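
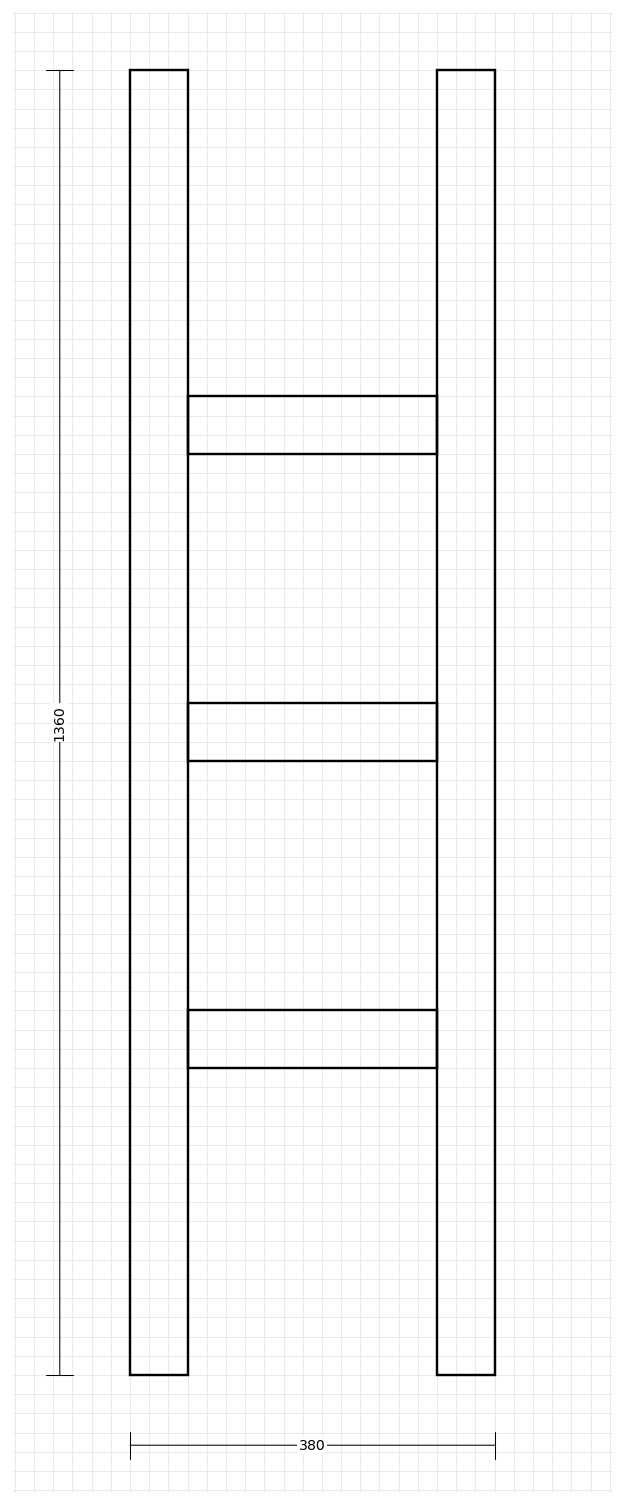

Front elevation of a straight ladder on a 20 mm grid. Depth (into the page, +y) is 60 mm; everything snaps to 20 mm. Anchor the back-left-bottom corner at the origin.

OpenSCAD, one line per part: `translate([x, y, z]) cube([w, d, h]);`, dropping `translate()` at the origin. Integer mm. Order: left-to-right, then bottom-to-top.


cube([60, 60, 1360]);
translate([60, 0, 320]) cube([260, 60, 60]);
translate([60, 0, 640]) cube([260, 60, 60]);
translate([60, 0, 960]) cube([260, 60, 60]);
translate([320, 0, 0]) cube([60, 60, 1360]);


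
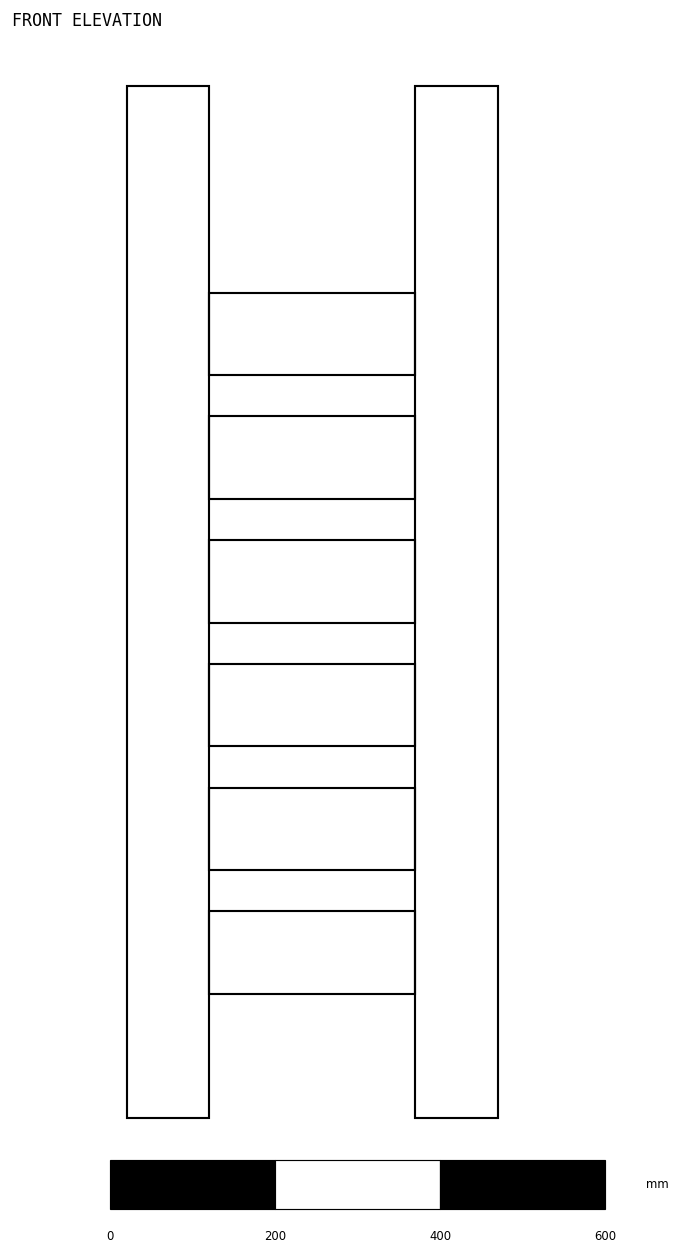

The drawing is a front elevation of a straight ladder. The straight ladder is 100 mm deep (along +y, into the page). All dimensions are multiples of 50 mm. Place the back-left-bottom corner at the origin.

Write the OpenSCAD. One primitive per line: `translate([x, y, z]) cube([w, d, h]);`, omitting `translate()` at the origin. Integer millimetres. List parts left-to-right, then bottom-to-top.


cube([100, 100, 1250]);
translate([100, 0, 150]) cube([250, 100, 100]);
translate([100, 0, 300]) cube([250, 100, 100]);
translate([100, 0, 450]) cube([250, 100, 100]);
translate([100, 0, 600]) cube([250, 100, 100]);
translate([100, 0, 750]) cube([250, 100, 100]);
translate([100, 0, 900]) cube([250, 100, 100]);
translate([350, 0, 0]) cube([100, 100, 1250]);


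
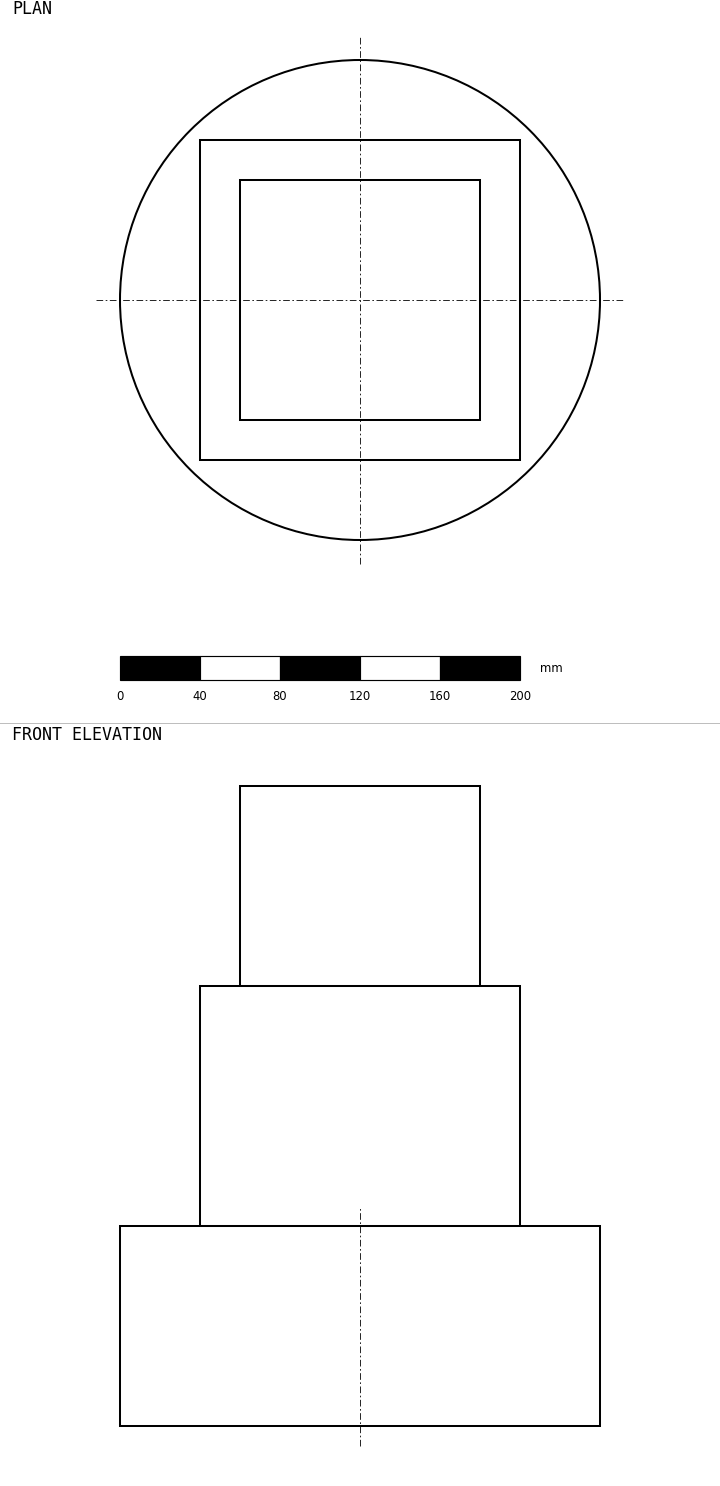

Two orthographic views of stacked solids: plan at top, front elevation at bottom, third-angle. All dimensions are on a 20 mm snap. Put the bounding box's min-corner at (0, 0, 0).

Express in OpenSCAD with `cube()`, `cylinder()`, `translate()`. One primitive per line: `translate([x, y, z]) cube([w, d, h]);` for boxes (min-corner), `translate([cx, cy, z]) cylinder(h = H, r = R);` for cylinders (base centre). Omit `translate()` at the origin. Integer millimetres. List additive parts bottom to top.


translate([120, 120, 0]) cylinder(h = 100, r = 120);
translate([40, 40, 100]) cube([160, 160, 120]);
translate([60, 60, 220]) cube([120, 120, 100]);


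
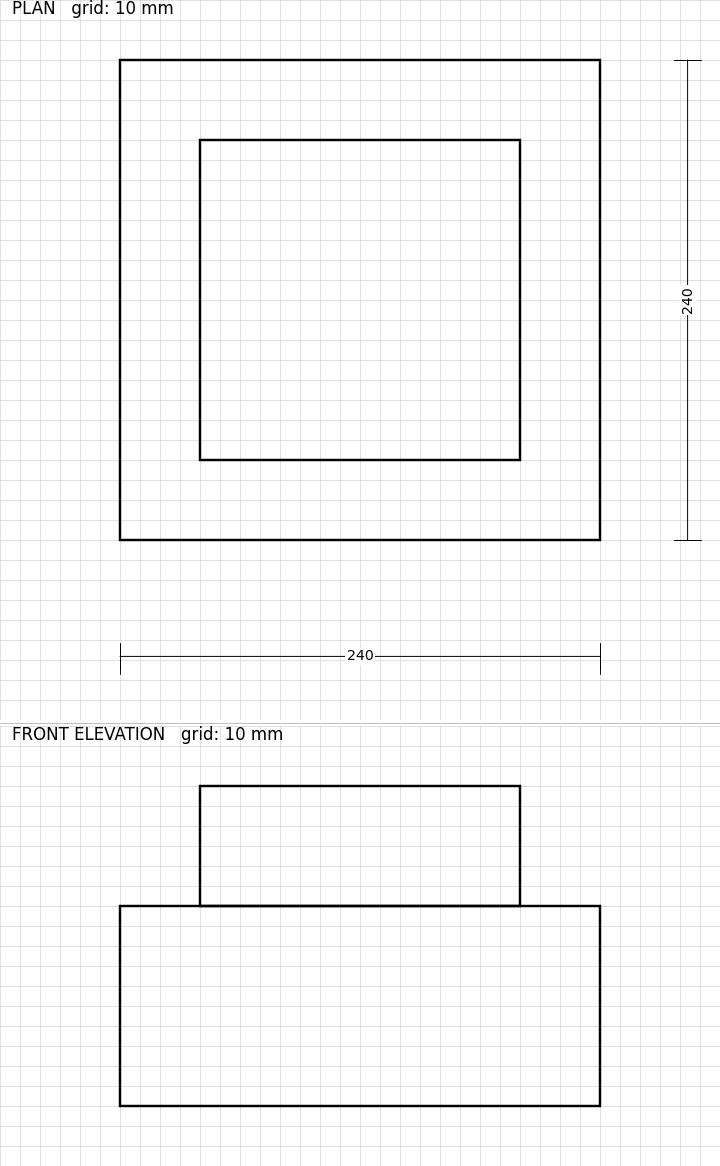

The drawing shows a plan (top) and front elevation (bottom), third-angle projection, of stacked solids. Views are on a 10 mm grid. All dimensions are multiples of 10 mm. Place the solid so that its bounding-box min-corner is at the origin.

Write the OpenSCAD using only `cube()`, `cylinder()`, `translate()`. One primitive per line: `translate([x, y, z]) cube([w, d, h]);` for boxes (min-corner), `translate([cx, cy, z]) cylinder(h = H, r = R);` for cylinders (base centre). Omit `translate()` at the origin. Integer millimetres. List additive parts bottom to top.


cube([240, 240, 100]);
translate([40, 40, 100]) cube([160, 160, 60]);


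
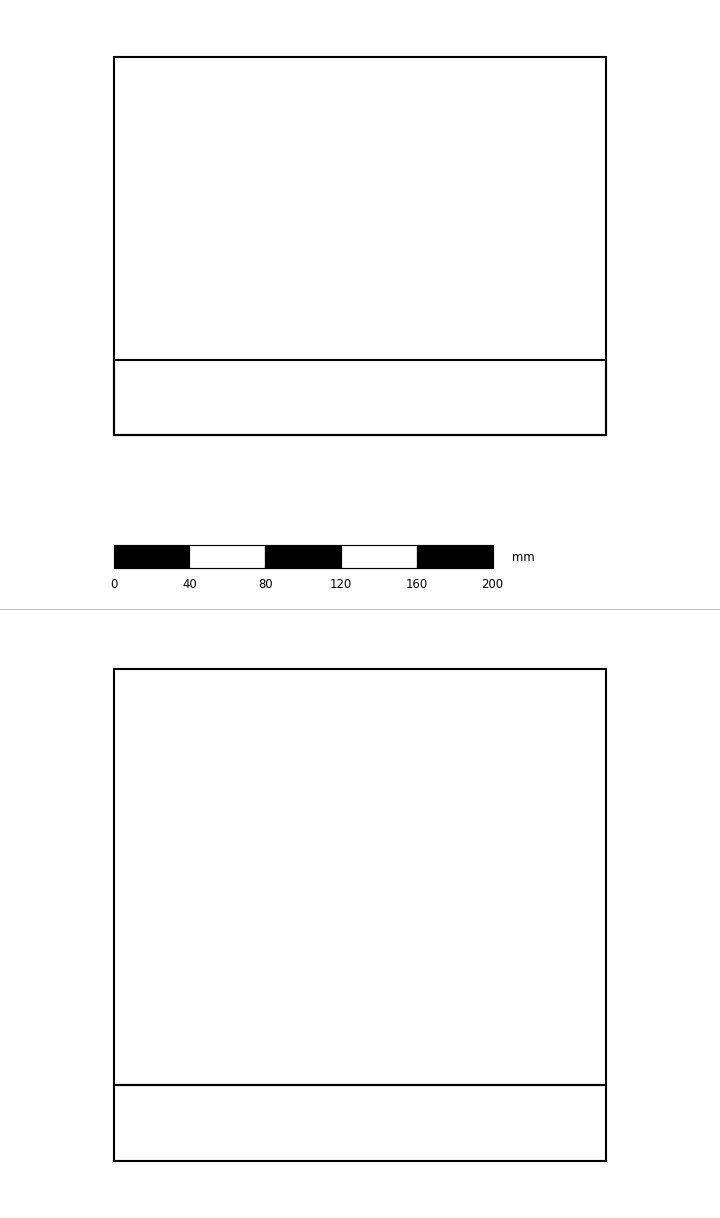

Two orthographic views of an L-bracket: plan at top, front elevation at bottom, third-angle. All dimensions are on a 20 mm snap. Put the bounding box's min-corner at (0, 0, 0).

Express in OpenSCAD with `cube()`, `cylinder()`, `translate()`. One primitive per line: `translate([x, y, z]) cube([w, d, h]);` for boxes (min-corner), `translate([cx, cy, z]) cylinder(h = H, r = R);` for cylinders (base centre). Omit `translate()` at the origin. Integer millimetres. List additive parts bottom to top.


cube([260, 200, 40]);
translate([0, 0, 40]) cube([260, 40, 220]);


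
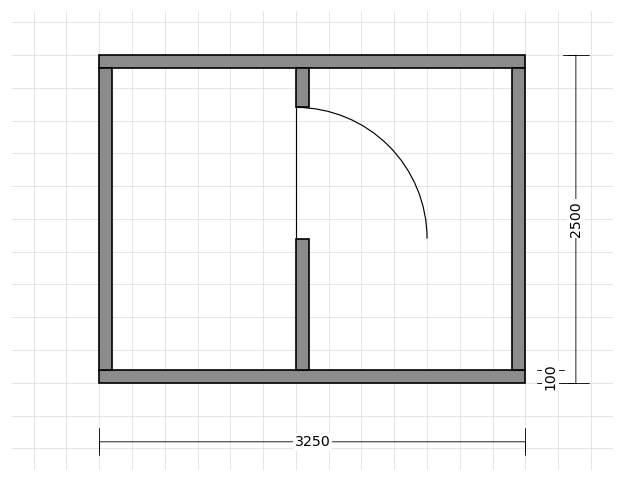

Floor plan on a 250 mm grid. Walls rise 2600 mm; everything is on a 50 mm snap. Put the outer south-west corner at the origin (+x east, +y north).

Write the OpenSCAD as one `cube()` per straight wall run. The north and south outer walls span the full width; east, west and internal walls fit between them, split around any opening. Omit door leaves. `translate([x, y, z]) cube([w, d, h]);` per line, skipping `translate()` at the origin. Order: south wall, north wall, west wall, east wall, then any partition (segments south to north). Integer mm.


cube([3250, 100, 2600]);
translate([0, 2400, 0]) cube([3250, 100, 2600]);
translate([0, 100, 0]) cube([100, 2300, 2600]);
translate([3150, 100, 0]) cube([100, 2300, 2600]);
translate([1500, 100, 0]) cube([100, 1000, 2600]);
translate([1500, 2100, 0]) cube([100, 300, 2600]);


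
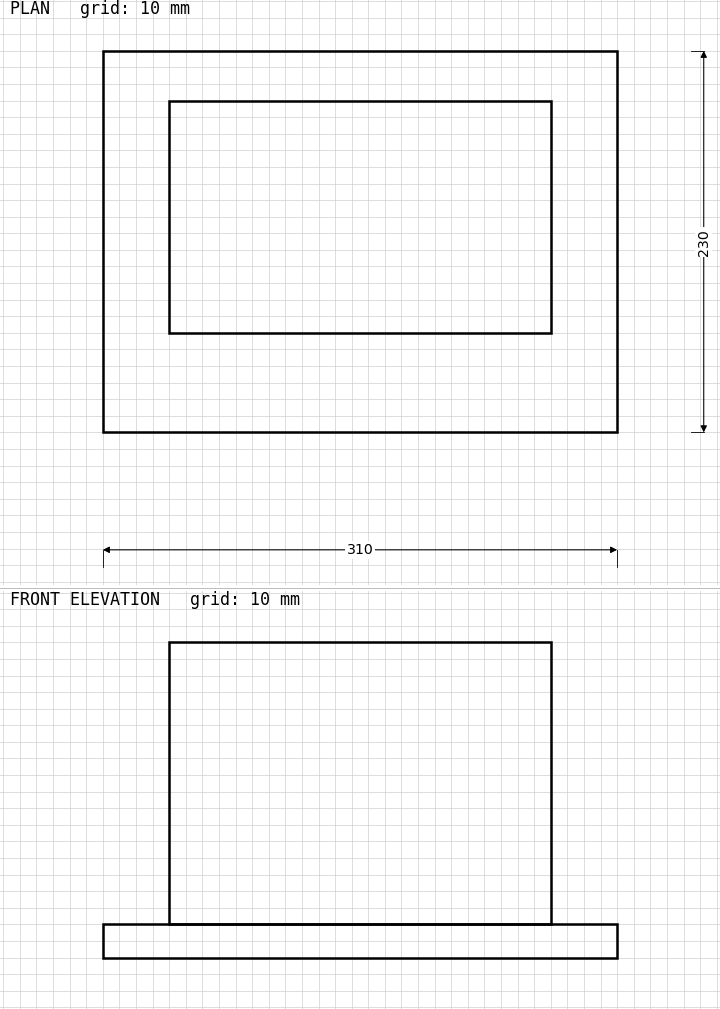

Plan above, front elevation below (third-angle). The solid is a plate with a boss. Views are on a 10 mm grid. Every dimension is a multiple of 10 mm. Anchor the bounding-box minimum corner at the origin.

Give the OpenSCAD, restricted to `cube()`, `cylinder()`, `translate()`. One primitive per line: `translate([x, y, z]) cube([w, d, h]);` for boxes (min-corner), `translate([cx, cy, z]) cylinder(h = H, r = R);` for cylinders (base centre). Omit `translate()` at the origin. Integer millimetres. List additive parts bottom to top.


cube([310, 230, 20]);
translate([40, 60, 20]) cube([230, 140, 170]);


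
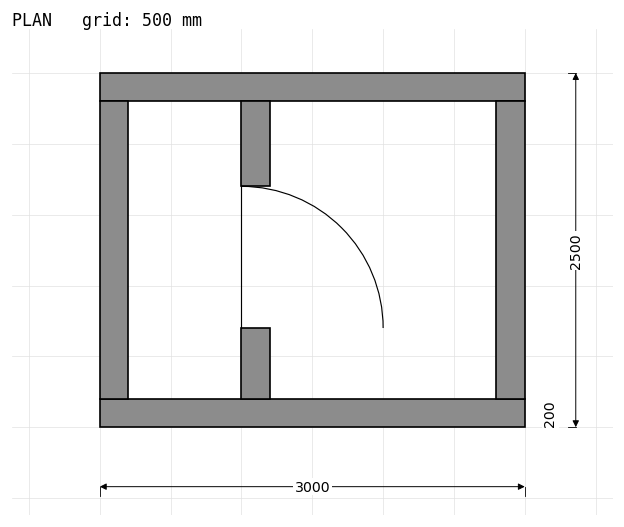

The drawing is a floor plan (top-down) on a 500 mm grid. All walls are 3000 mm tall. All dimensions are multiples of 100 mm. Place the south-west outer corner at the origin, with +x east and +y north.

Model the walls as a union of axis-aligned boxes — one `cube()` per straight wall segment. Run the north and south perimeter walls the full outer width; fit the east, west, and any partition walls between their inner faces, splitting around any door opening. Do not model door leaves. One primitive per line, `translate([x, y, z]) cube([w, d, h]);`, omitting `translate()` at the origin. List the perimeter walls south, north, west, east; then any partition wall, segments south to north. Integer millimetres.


cube([3000, 200, 3000]);
translate([0, 2300, 0]) cube([3000, 200, 3000]);
translate([0, 200, 0]) cube([200, 2100, 3000]);
translate([2800, 200, 0]) cube([200, 2100, 3000]);
translate([1000, 200, 0]) cube([200, 500, 3000]);
translate([1000, 1700, 0]) cube([200, 600, 3000]);


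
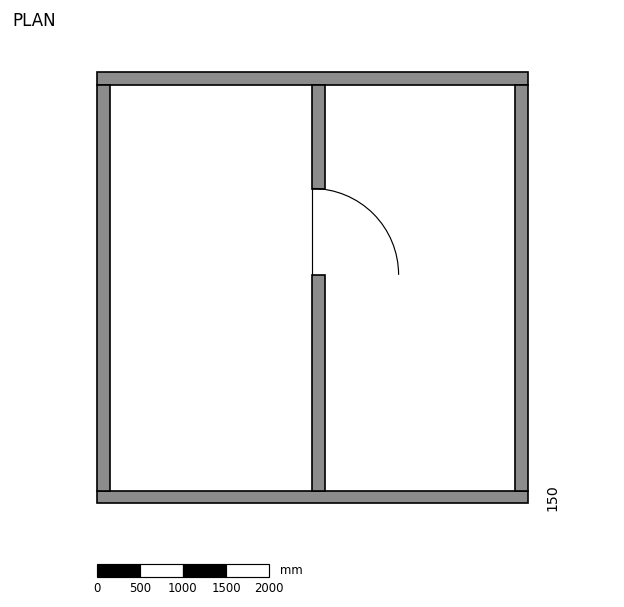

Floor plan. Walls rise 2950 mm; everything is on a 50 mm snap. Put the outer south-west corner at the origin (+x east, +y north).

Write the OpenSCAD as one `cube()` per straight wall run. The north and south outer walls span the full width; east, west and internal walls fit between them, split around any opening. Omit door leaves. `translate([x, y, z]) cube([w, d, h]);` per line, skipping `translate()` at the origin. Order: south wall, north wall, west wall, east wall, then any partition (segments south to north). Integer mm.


cube([5000, 150, 2950]);
translate([0, 4850, 0]) cube([5000, 150, 2950]);
translate([0, 150, 0]) cube([150, 4700, 2950]);
translate([4850, 150, 0]) cube([150, 4700, 2950]);
translate([2500, 150, 0]) cube([150, 2500, 2950]);
translate([2500, 3650, 0]) cube([150, 1200, 2950]);


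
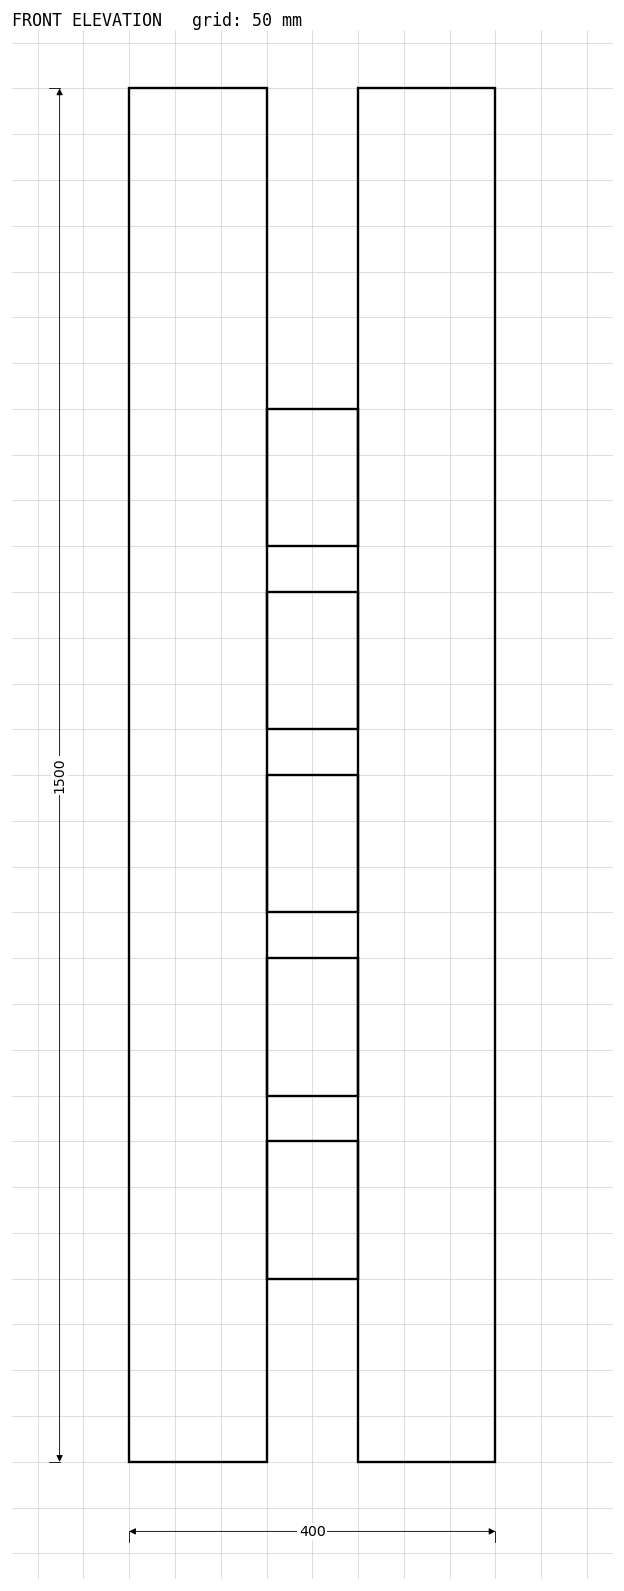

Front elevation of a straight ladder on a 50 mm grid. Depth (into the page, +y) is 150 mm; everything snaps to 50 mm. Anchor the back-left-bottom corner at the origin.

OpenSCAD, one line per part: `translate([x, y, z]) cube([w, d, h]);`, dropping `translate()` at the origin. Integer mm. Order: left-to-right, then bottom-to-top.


cube([150, 150, 1500]);
translate([150, 0, 200]) cube([100, 150, 150]);
translate([150, 0, 400]) cube([100, 150, 150]);
translate([150, 0, 600]) cube([100, 150, 150]);
translate([150, 0, 800]) cube([100, 150, 150]);
translate([150, 0, 1000]) cube([100, 150, 150]);
translate([250, 0, 0]) cube([150, 150, 1500]);


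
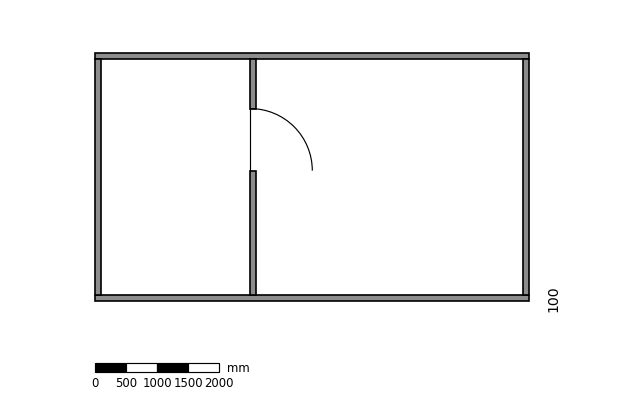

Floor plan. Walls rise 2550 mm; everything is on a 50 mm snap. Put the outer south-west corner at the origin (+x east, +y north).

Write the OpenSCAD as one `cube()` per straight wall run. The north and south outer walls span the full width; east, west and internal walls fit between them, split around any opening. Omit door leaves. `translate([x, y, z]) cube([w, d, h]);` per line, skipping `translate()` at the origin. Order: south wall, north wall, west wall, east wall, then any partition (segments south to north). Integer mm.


cube([7000, 100, 2550]);
translate([0, 3900, 0]) cube([7000, 100, 2550]);
translate([0, 100, 0]) cube([100, 3800, 2550]);
translate([6900, 100, 0]) cube([100, 3800, 2550]);
translate([2500, 100, 0]) cube([100, 2000, 2550]);
translate([2500, 3100, 0]) cube([100, 800, 2550]);


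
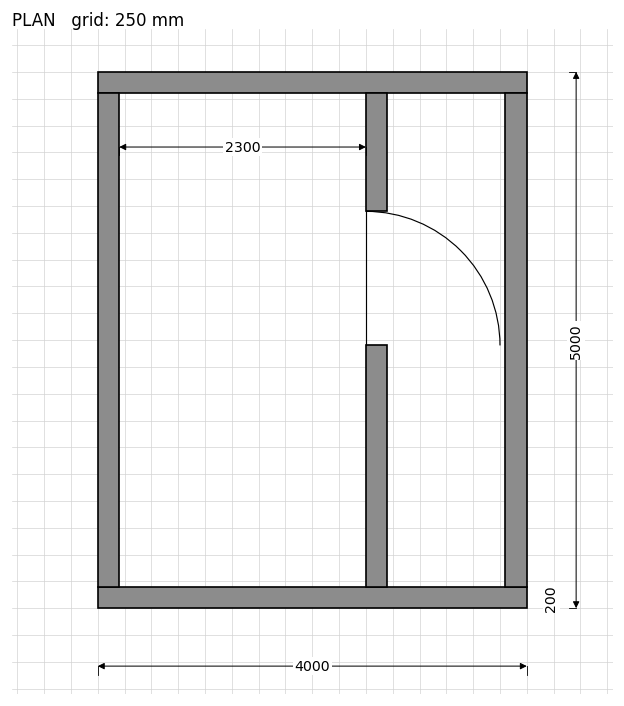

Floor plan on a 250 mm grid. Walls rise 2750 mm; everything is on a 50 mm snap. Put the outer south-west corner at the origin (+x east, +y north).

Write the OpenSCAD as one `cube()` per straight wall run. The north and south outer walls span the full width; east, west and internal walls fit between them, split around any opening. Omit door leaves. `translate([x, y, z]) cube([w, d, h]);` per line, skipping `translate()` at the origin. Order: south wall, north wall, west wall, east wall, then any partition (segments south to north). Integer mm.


cube([4000, 200, 2750]);
translate([0, 4800, 0]) cube([4000, 200, 2750]);
translate([0, 200, 0]) cube([200, 4600, 2750]);
translate([3800, 200, 0]) cube([200, 4600, 2750]);
translate([2500, 200, 0]) cube([200, 2250, 2750]);
translate([2500, 3700, 0]) cube([200, 1100, 2750]);


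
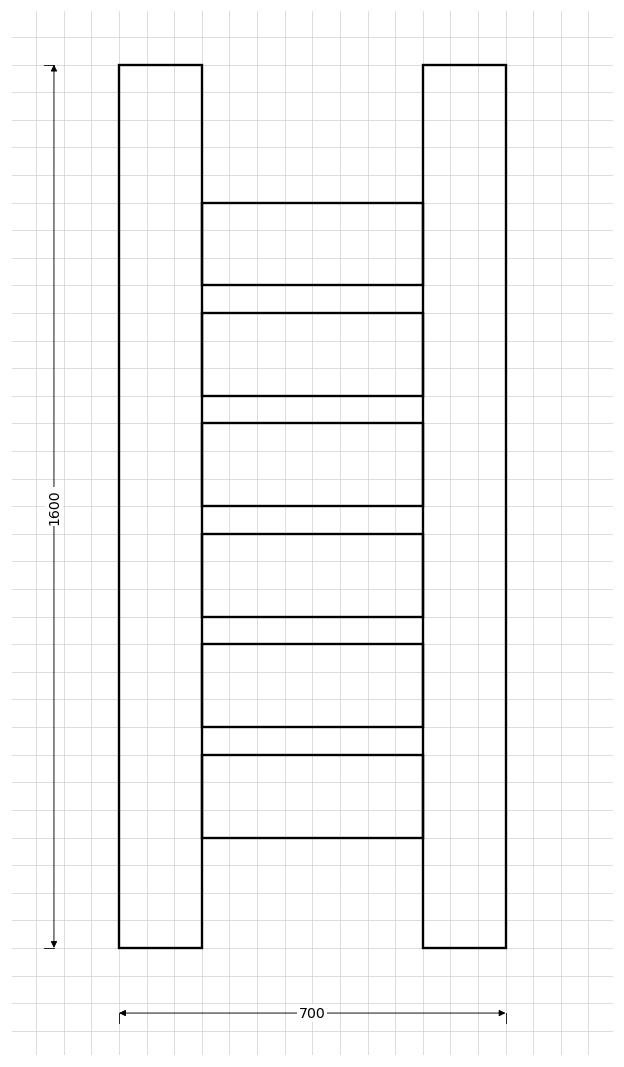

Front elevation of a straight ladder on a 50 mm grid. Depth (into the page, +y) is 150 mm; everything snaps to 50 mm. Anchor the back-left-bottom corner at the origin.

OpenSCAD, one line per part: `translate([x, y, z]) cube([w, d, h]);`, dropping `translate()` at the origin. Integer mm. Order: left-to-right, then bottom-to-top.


cube([150, 150, 1600]);
translate([150, 0, 200]) cube([400, 150, 150]);
translate([150, 0, 400]) cube([400, 150, 150]);
translate([150, 0, 600]) cube([400, 150, 150]);
translate([150, 0, 800]) cube([400, 150, 150]);
translate([150, 0, 1000]) cube([400, 150, 150]);
translate([150, 0, 1200]) cube([400, 150, 150]);
translate([550, 0, 0]) cube([150, 150, 1600]);


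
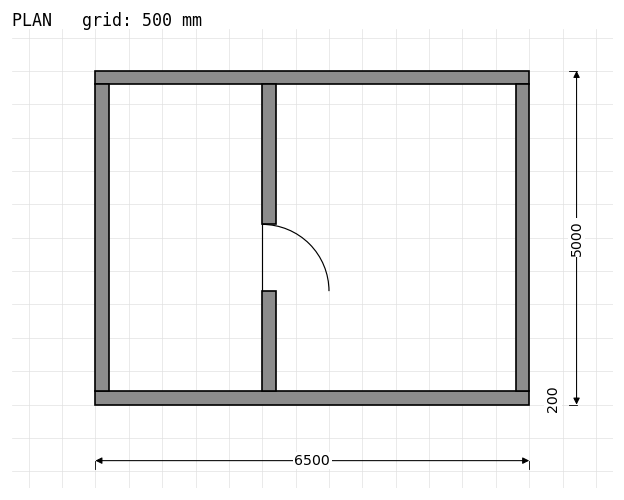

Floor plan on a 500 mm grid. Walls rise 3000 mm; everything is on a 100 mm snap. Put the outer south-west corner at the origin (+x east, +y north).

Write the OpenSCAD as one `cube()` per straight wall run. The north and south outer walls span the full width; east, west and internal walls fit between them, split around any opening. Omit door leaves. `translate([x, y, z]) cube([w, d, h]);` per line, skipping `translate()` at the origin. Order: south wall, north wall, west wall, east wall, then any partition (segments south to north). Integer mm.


cube([6500, 200, 3000]);
translate([0, 4800, 0]) cube([6500, 200, 3000]);
translate([0, 200, 0]) cube([200, 4600, 3000]);
translate([6300, 200, 0]) cube([200, 4600, 3000]);
translate([2500, 200, 0]) cube([200, 1500, 3000]);
translate([2500, 2700, 0]) cube([200, 2100, 3000]);


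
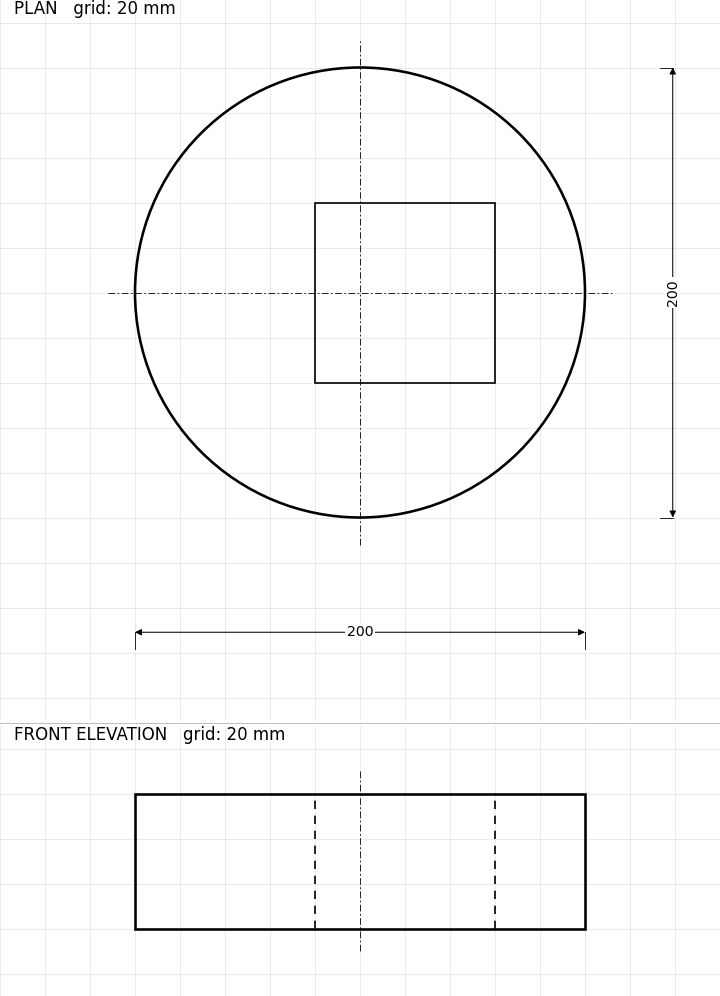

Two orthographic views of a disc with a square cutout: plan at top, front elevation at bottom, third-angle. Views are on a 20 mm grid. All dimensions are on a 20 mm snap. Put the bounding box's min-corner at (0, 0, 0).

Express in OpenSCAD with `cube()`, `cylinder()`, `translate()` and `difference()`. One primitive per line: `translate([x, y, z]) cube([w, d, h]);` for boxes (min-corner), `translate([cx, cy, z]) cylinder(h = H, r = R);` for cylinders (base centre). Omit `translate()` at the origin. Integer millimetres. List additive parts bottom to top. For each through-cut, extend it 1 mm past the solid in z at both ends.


difference() {
  translate([100, 100, 0]) cylinder(h = 60, r = 100);
  translate([80, 60, -1]) cube([80, 80, 62]);
}


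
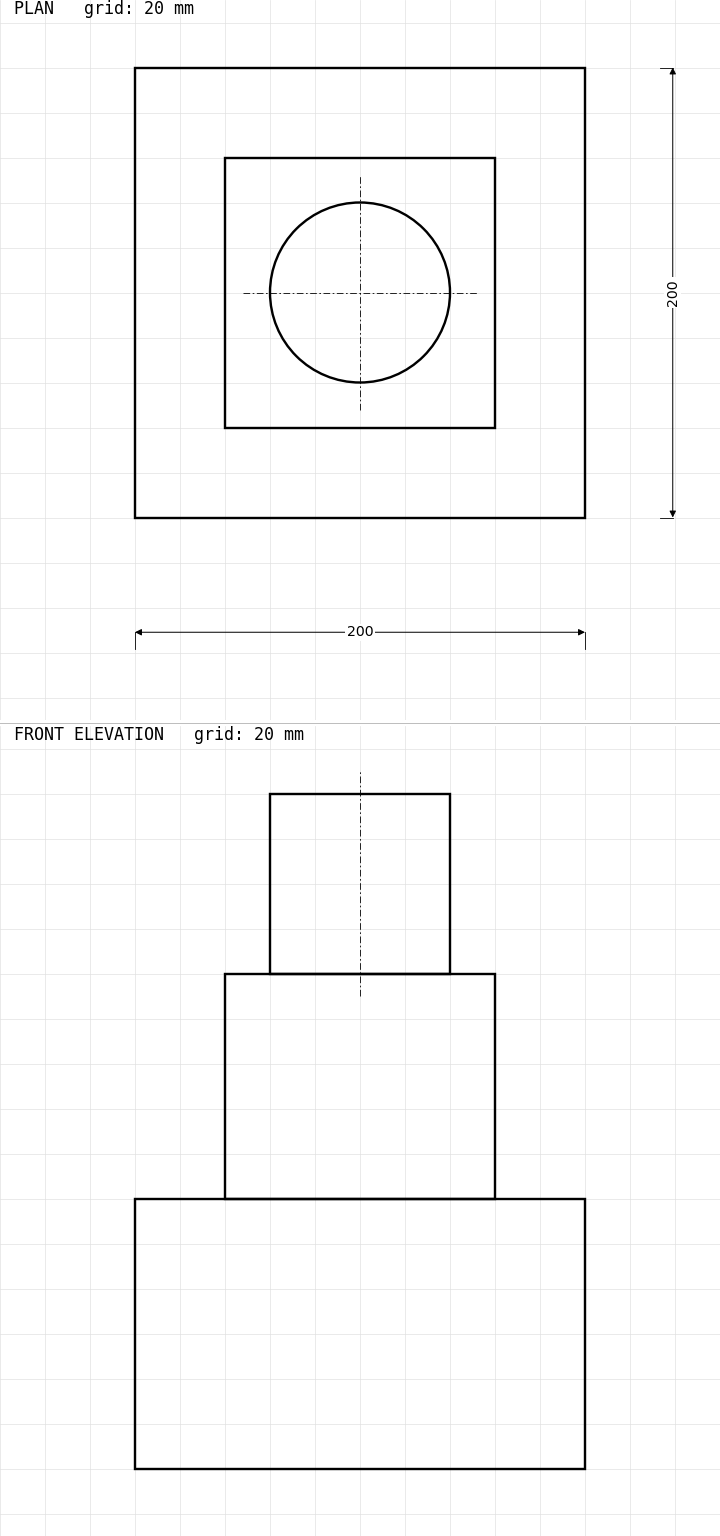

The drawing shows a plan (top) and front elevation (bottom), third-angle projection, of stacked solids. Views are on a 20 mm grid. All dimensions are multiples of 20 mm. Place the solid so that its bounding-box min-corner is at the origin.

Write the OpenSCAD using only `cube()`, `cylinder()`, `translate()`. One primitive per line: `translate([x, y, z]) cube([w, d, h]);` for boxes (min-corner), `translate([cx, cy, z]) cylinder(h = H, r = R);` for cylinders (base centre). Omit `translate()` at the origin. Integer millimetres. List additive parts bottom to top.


cube([200, 200, 120]);
translate([40, 40, 120]) cube([120, 120, 100]);
translate([100, 100, 220]) cylinder(h = 80, r = 40);


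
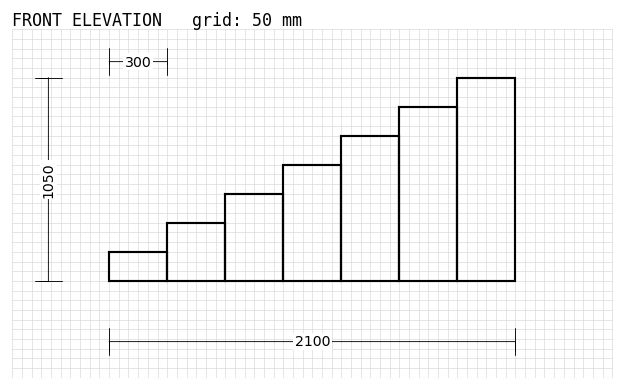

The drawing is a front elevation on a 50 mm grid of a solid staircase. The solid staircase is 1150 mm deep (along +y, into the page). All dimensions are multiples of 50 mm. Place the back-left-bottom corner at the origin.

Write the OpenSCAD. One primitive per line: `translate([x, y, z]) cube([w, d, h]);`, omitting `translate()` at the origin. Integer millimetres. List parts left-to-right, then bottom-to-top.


cube([300, 1150, 150]);
translate([300, 0, 0]) cube([300, 1150, 300]);
translate([600, 0, 0]) cube([300, 1150, 450]);
translate([900, 0, 0]) cube([300, 1150, 600]);
translate([1200, 0, 0]) cube([300, 1150, 750]);
translate([1500, 0, 0]) cube([300, 1150, 900]);
translate([1800, 0, 0]) cube([300, 1150, 1050]);


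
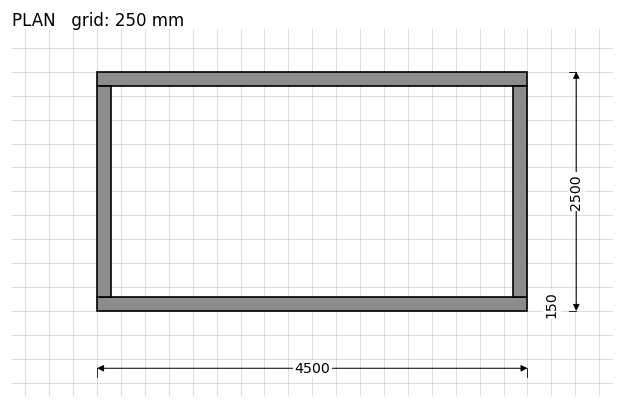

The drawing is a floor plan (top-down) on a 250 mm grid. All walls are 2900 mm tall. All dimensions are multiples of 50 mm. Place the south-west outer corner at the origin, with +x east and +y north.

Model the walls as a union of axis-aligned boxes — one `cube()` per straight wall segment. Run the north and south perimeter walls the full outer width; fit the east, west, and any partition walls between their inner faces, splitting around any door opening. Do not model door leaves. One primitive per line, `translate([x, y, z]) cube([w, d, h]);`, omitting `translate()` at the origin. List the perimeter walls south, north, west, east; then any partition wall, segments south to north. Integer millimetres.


cube([4500, 150, 2900]);
translate([0, 2350, 0]) cube([4500, 150, 2900]);
translate([0, 150, 0]) cube([150, 2200, 2900]);
translate([4350, 150, 0]) cube([150, 2200, 2900]);


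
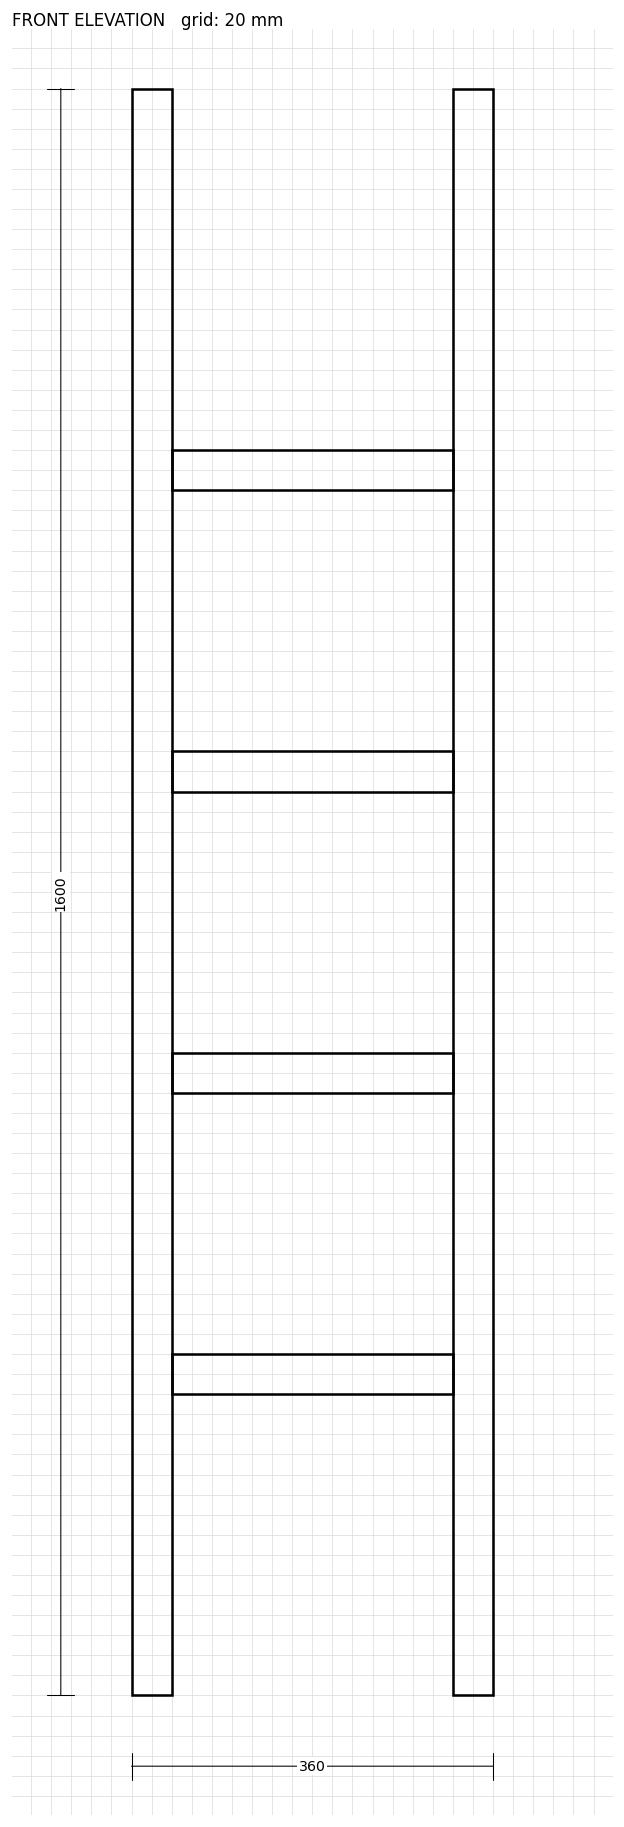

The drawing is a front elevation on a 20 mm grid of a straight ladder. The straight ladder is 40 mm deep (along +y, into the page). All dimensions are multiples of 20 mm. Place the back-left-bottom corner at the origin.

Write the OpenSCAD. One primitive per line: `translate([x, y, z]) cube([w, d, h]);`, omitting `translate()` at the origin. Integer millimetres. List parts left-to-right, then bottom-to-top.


cube([40, 40, 1600]);
translate([40, 0, 300]) cube([280, 40, 40]);
translate([40, 0, 600]) cube([280, 40, 40]);
translate([40, 0, 900]) cube([280, 40, 40]);
translate([40, 0, 1200]) cube([280, 40, 40]);
translate([320, 0, 0]) cube([40, 40, 1600]);


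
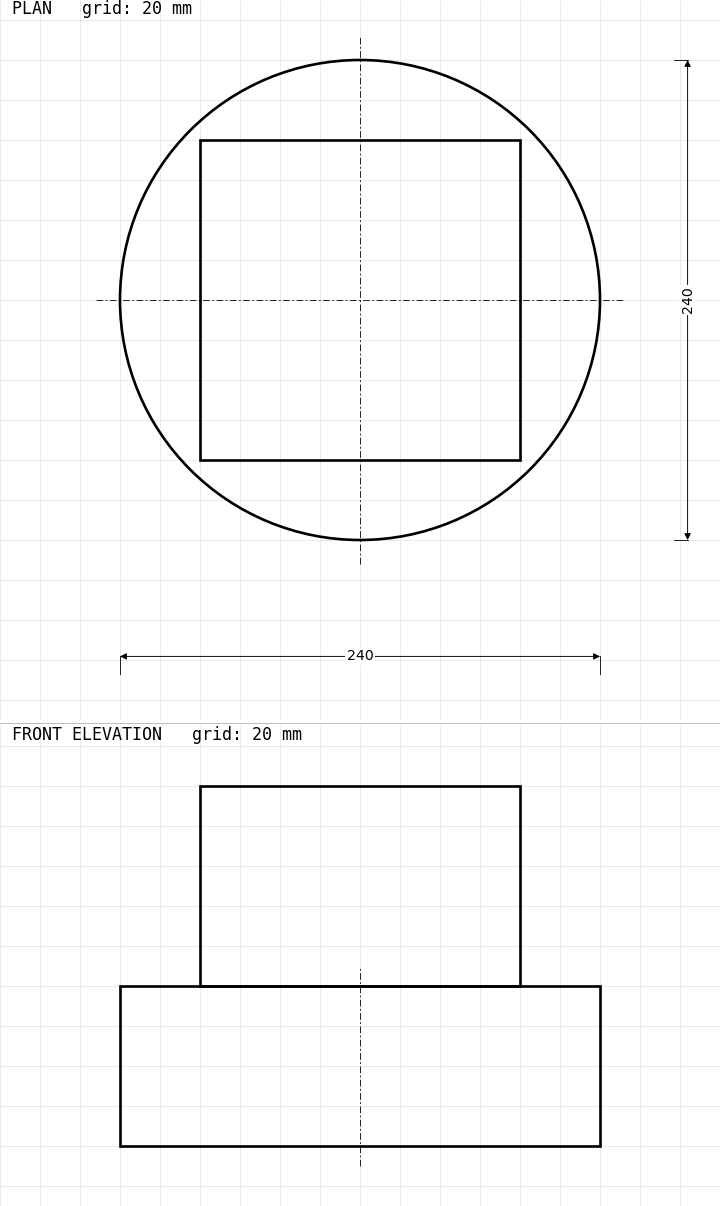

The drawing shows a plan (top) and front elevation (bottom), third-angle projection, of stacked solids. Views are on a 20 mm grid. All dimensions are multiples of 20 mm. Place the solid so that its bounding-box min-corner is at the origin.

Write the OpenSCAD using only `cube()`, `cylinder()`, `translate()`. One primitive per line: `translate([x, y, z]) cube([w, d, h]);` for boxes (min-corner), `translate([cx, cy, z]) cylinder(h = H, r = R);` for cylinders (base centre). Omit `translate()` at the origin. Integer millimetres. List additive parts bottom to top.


translate([120, 120, 0]) cylinder(h = 80, r = 120);
translate([40, 40, 80]) cube([160, 160, 100]);


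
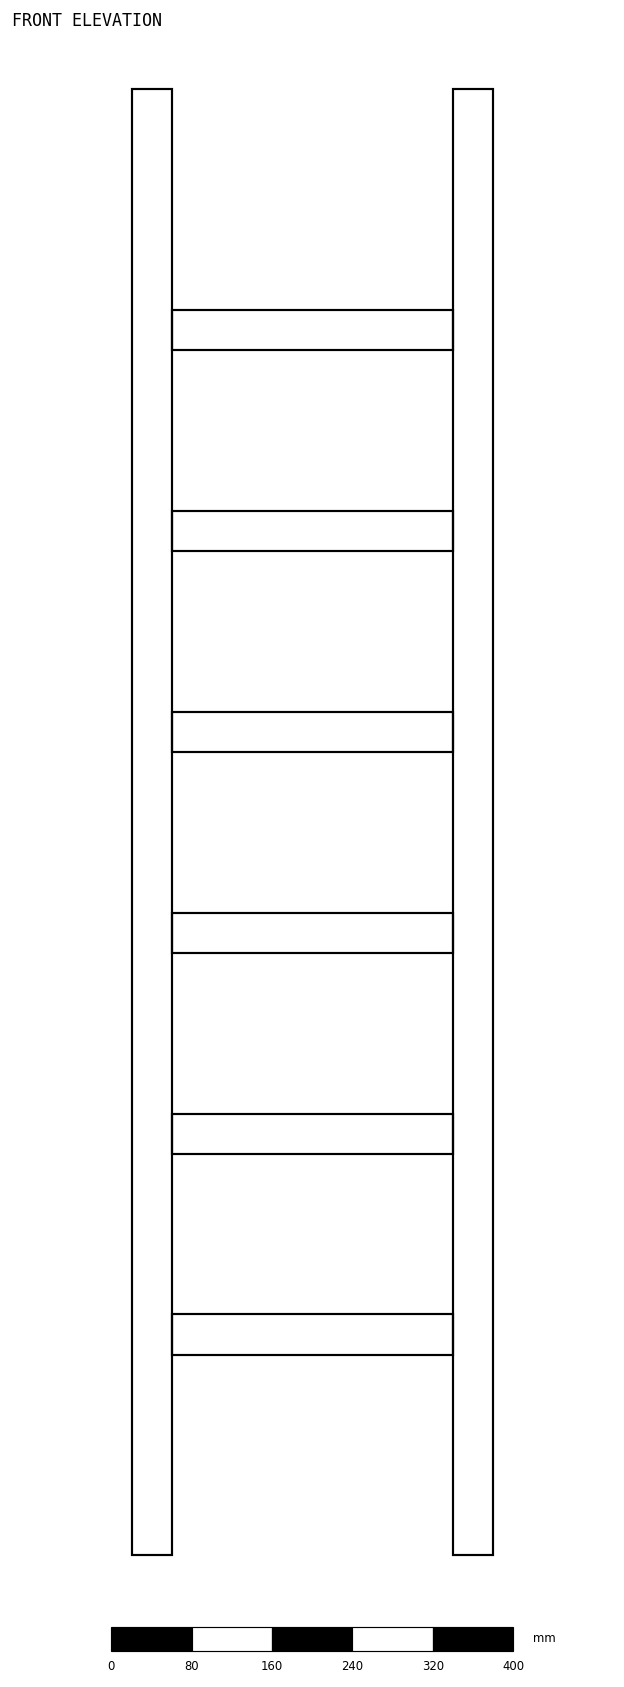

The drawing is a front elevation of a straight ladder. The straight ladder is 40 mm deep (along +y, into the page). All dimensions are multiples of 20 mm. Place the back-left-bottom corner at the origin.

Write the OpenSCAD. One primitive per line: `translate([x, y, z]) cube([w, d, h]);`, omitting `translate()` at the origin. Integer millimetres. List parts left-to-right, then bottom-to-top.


cube([40, 40, 1460]);
translate([40, 0, 200]) cube([280, 40, 40]);
translate([40, 0, 400]) cube([280, 40, 40]);
translate([40, 0, 600]) cube([280, 40, 40]);
translate([40, 0, 800]) cube([280, 40, 40]);
translate([40, 0, 1000]) cube([280, 40, 40]);
translate([40, 0, 1200]) cube([280, 40, 40]);
translate([320, 0, 0]) cube([40, 40, 1460]);


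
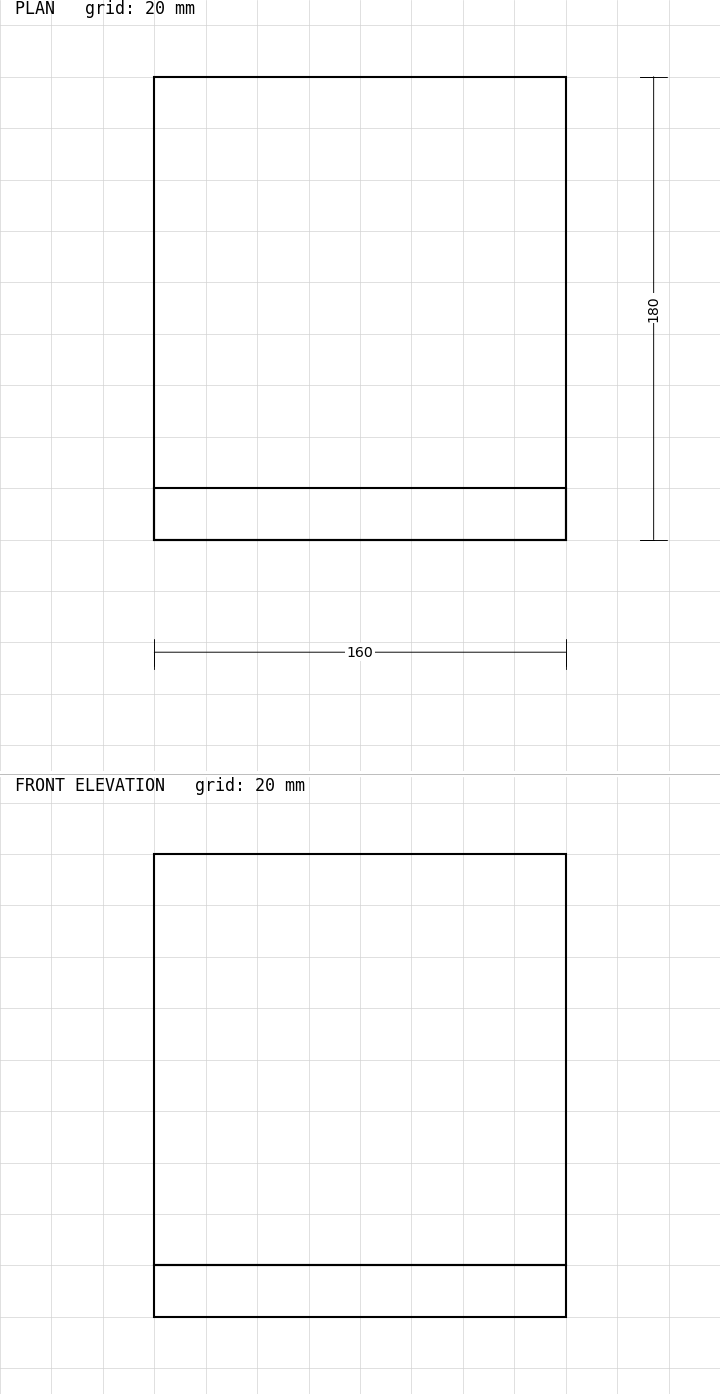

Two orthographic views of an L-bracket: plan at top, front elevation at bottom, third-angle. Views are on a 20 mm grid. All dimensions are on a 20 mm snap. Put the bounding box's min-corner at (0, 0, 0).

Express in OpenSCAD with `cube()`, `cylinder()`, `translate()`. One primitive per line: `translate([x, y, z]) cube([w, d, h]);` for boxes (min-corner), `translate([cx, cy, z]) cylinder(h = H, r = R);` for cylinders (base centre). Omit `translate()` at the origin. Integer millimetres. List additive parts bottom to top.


cube([160, 180, 20]);
translate([0, 0, 20]) cube([160, 20, 160]);


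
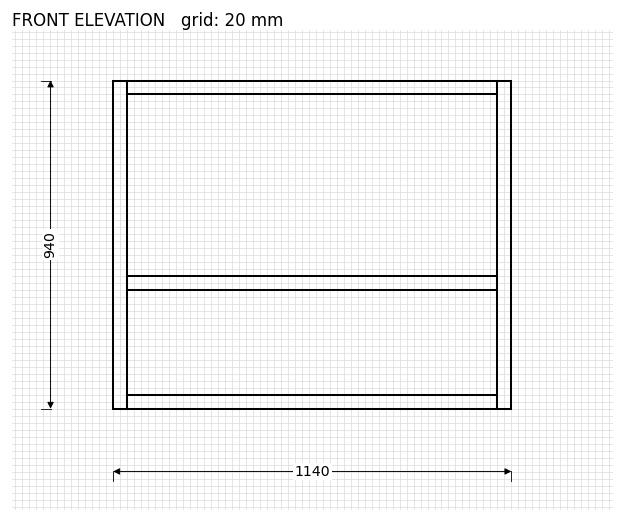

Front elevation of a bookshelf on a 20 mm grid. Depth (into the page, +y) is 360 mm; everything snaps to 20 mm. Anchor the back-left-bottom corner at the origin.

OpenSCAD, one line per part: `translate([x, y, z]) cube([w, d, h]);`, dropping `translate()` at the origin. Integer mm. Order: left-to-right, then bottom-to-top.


cube([40, 360, 940]);
translate([40, 0, 0]) cube([1060, 360, 40]);
translate([40, 0, 340]) cube([1060, 360, 40]);
translate([40, 0, 900]) cube([1060, 360, 40]);
translate([1100, 0, 0]) cube([40, 360, 940]);


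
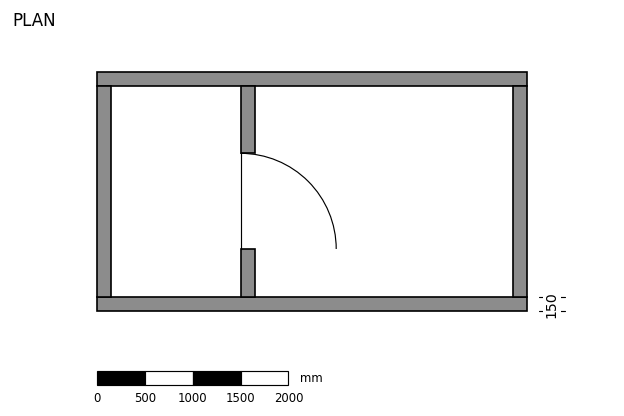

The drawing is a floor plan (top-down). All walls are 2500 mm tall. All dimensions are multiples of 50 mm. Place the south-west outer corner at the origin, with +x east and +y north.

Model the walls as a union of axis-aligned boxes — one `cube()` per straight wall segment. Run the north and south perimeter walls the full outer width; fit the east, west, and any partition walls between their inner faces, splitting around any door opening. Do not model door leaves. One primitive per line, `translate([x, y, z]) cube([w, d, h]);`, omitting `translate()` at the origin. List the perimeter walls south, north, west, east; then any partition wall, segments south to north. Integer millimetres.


cube([4500, 150, 2500]);
translate([0, 2350, 0]) cube([4500, 150, 2500]);
translate([0, 150, 0]) cube([150, 2200, 2500]);
translate([4350, 150, 0]) cube([150, 2200, 2500]);
translate([1500, 150, 0]) cube([150, 500, 2500]);
translate([1500, 1650, 0]) cube([150, 700, 2500]);


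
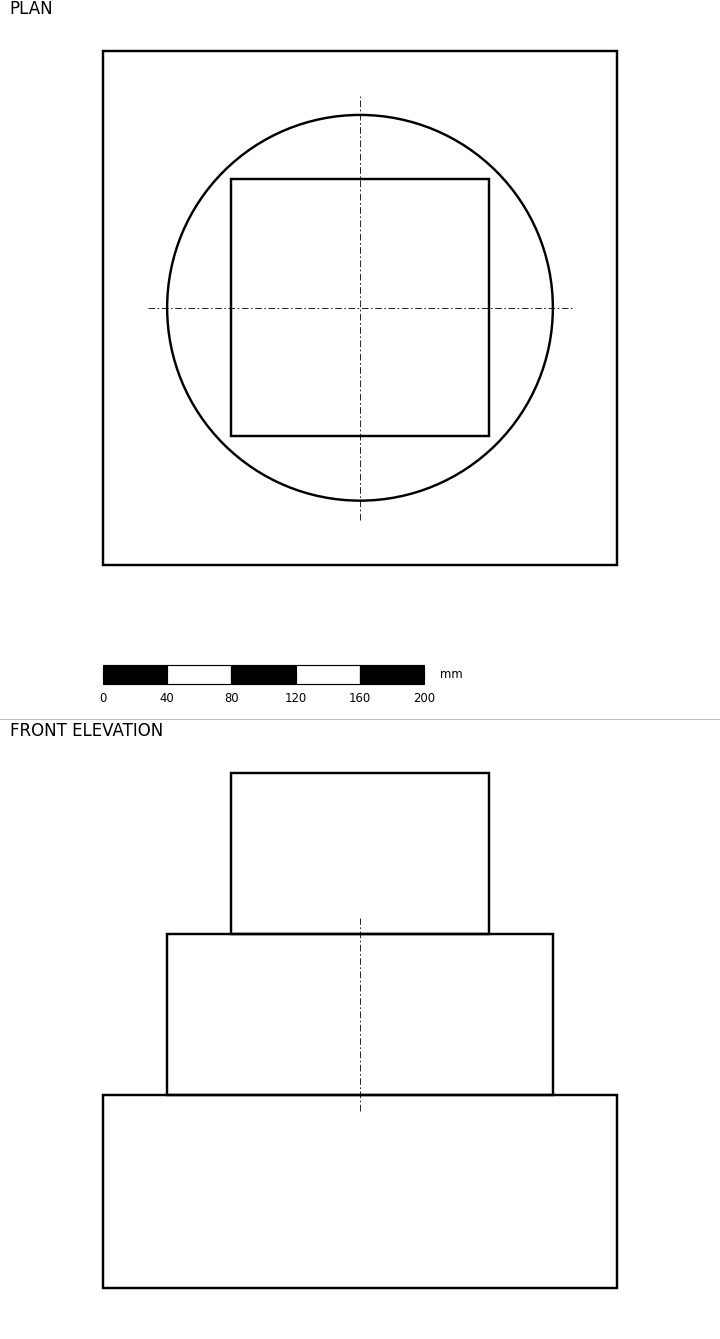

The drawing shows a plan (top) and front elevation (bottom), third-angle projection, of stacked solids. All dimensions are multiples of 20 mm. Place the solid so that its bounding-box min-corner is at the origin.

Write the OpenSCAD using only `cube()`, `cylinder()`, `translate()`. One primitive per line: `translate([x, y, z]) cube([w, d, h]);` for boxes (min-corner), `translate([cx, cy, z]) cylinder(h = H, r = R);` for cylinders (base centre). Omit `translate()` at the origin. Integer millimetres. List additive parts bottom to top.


cube([320, 320, 120]);
translate([160, 160, 120]) cylinder(h = 100, r = 120);
translate([80, 80, 220]) cube([160, 160, 100]);


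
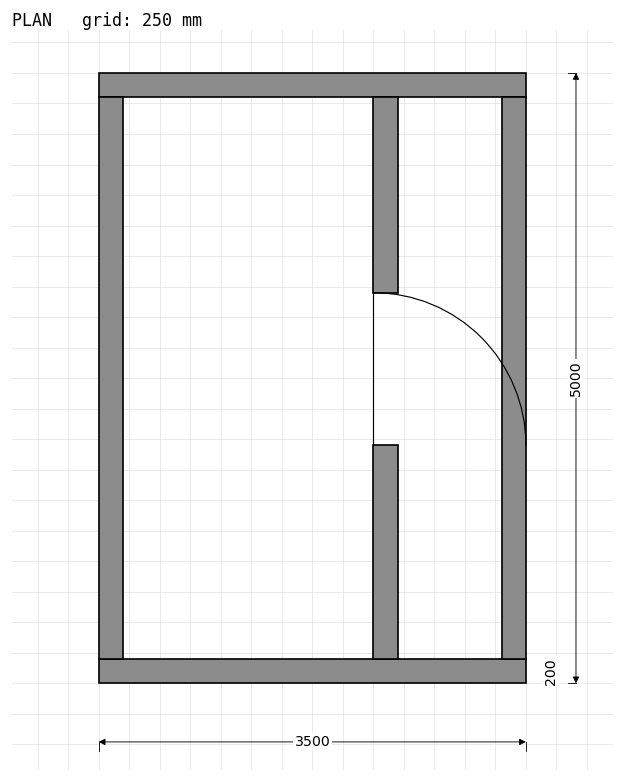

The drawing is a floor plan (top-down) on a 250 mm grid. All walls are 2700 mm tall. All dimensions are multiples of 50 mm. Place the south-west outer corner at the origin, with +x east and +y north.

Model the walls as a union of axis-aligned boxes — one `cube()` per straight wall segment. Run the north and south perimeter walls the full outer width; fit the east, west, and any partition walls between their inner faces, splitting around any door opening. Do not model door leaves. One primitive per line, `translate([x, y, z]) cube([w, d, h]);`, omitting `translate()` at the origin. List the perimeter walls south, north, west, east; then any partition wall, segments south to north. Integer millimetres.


cube([3500, 200, 2700]);
translate([0, 4800, 0]) cube([3500, 200, 2700]);
translate([0, 200, 0]) cube([200, 4600, 2700]);
translate([3300, 200, 0]) cube([200, 4600, 2700]);
translate([2250, 200, 0]) cube([200, 1750, 2700]);
translate([2250, 3200, 0]) cube([200, 1600, 2700]);


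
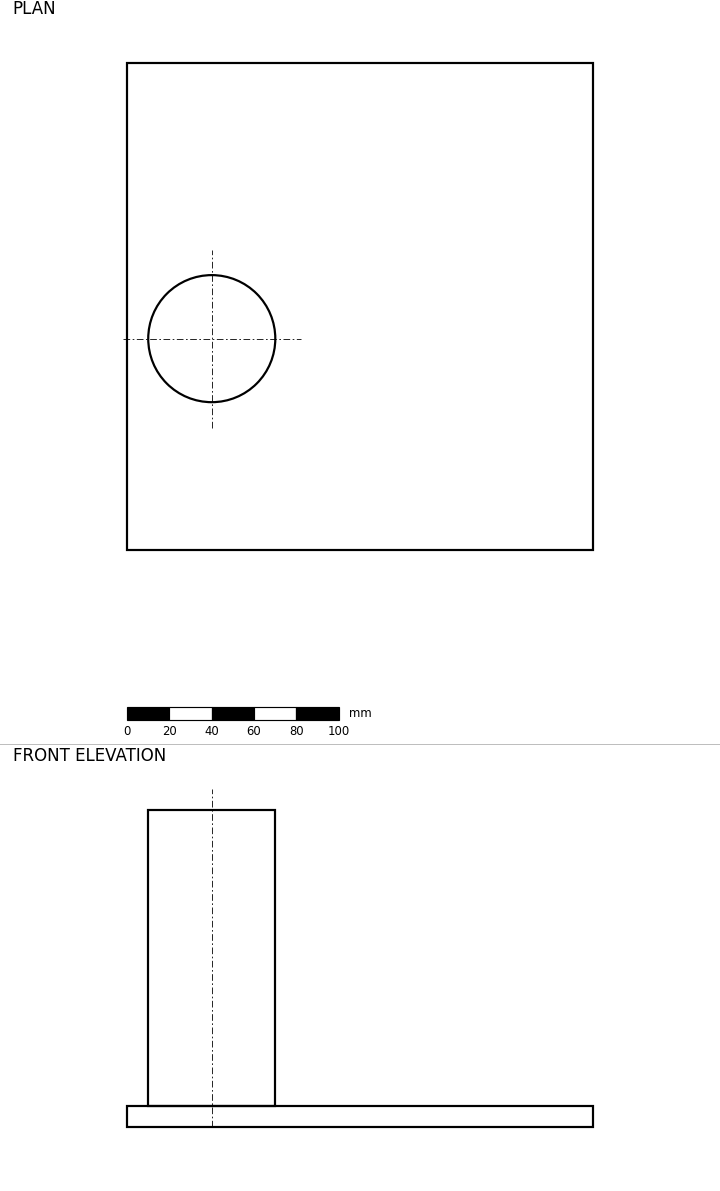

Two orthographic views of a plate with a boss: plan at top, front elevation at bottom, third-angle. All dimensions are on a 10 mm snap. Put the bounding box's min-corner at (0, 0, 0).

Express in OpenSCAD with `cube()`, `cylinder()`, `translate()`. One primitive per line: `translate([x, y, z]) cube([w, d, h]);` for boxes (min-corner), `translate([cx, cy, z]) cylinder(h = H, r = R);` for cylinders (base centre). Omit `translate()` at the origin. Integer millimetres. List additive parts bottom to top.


cube([220, 230, 10]);
translate([40, 100, 10]) cylinder(h = 140, r = 30);


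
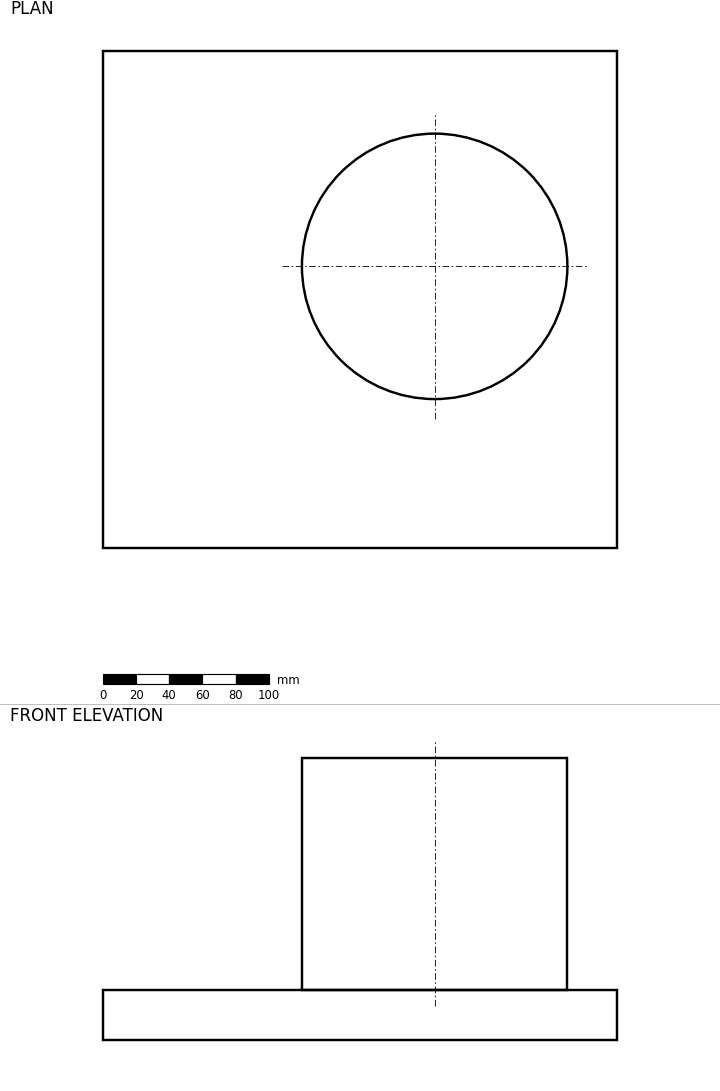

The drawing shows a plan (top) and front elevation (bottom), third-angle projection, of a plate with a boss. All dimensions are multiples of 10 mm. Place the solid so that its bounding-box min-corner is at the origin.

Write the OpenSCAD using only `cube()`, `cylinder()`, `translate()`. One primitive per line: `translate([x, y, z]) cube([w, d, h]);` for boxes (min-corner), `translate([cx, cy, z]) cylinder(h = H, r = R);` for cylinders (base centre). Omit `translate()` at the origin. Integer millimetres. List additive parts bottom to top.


cube([310, 300, 30]);
translate([200, 170, 30]) cylinder(h = 140, r = 80);


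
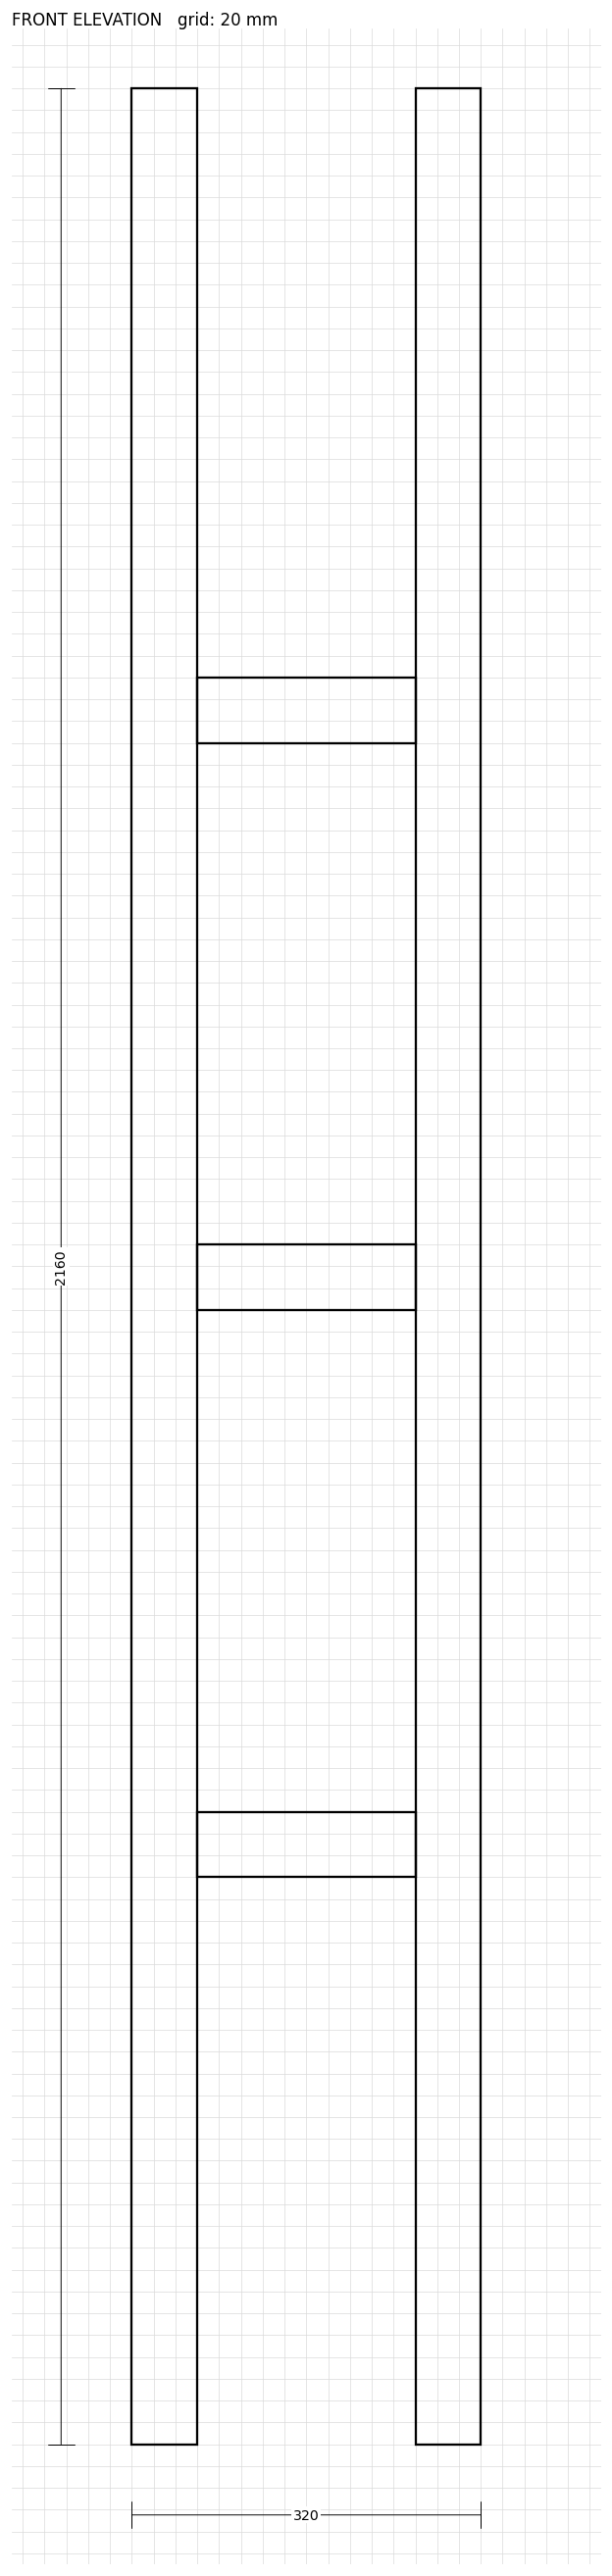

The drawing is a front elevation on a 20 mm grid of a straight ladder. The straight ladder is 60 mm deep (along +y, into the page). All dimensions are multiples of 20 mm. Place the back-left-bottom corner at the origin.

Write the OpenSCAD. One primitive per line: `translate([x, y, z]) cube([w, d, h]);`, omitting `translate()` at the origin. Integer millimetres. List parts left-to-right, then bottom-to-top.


cube([60, 60, 2160]);
translate([60, 0, 520]) cube([200, 60, 60]);
translate([60, 0, 1040]) cube([200, 60, 60]);
translate([60, 0, 1560]) cube([200, 60, 60]);
translate([260, 0, 0]) cube([60, 60, 2160]);


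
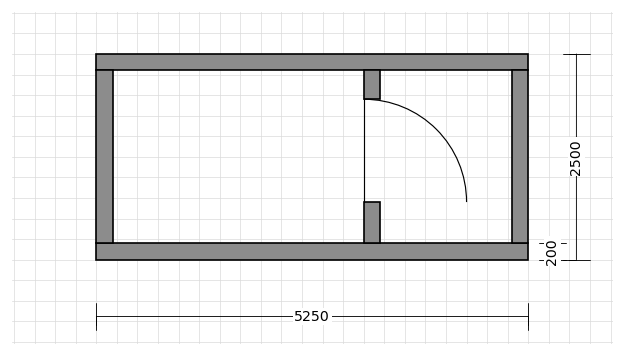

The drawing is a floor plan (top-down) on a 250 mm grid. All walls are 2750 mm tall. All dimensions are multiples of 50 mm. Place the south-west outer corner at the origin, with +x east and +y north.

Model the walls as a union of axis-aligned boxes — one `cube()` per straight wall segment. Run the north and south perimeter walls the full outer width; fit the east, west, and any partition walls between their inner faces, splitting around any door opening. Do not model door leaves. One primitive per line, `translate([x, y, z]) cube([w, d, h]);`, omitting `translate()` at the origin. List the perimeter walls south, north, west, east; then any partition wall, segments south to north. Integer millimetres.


cube([5250, 200, 2750]);
translate([0, 2300, 0]) cube([5250, 200, 2750]);
translate([0, 200, 0]) cube([200, 2100, 2750]);
translate([5050, 200, 0]) cube([200, 2100, 2750]);
translate([3250, 200, 0]) cube([200, 500, 2750]);
translate([3250, 1950, 0]) cube([200, 350, 2750]);


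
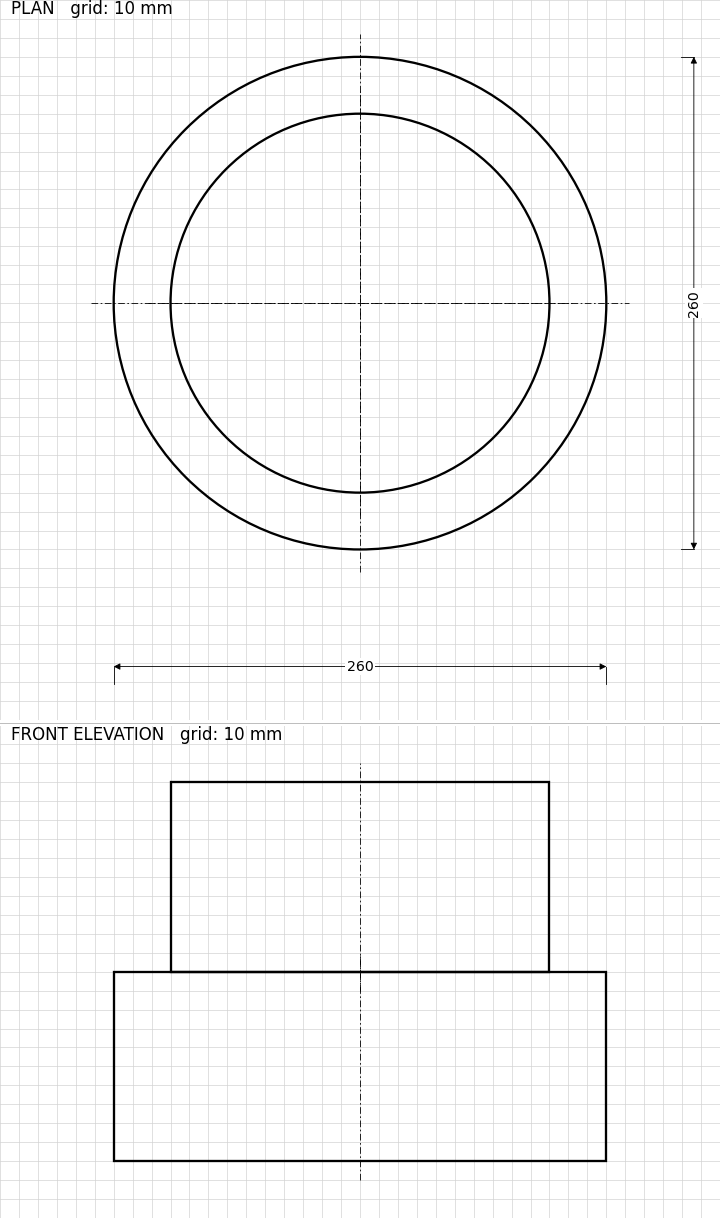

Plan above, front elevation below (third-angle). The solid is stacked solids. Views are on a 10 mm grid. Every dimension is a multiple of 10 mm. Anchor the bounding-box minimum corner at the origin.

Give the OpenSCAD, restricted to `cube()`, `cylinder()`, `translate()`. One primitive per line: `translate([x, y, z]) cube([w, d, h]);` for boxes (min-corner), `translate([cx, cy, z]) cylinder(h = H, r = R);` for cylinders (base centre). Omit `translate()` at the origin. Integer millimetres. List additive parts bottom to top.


translate([130, 130, 0]) cylinder(h = 100, r = 130);
translate([130, 130, 100]) cylinder(h = 100, r = 100);


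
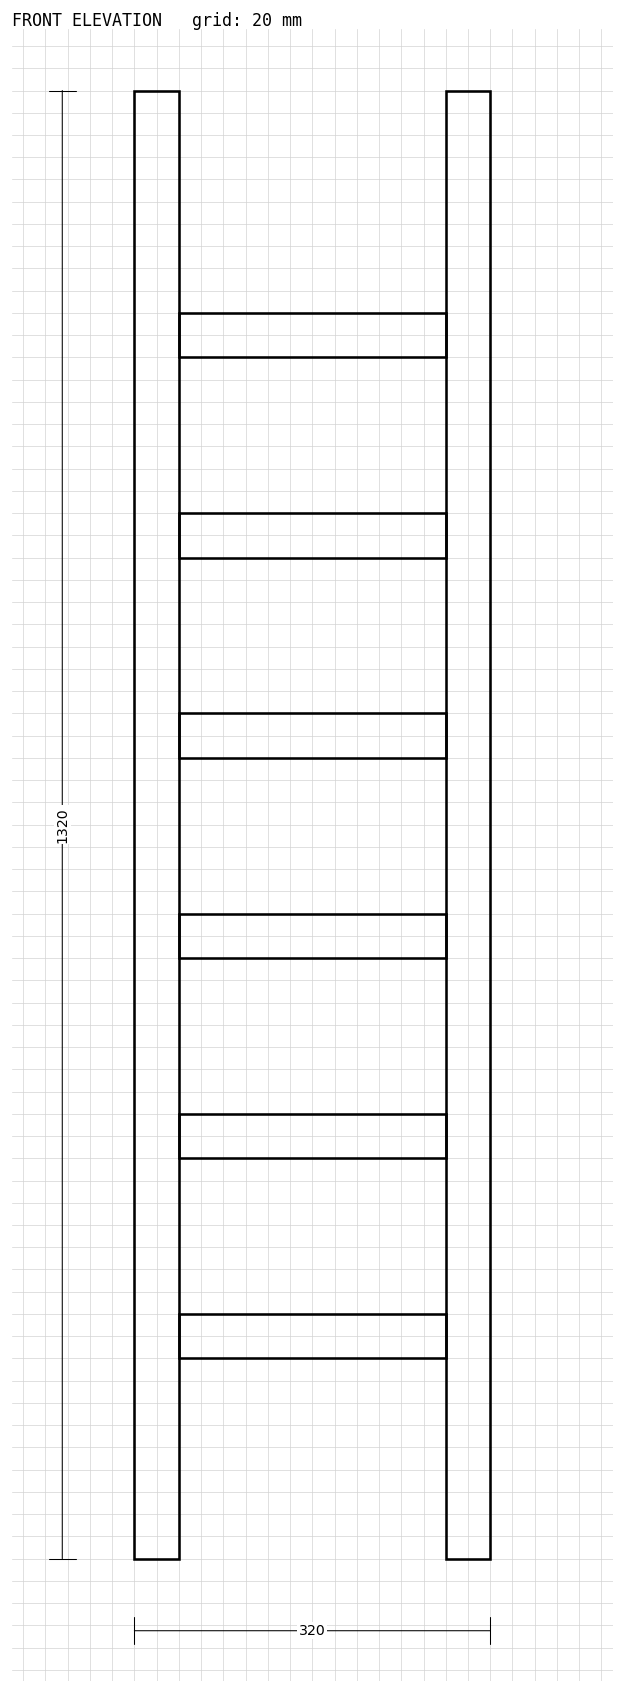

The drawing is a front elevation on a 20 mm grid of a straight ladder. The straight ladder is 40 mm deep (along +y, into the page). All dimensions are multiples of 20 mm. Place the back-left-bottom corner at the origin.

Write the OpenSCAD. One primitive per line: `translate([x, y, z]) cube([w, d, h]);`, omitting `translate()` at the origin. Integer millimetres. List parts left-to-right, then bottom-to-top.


cube([40, 40, 1320]);
translate([40, 0, 180]) cube([240, 40, 40]);
translate([40, 0, 360]) cube([240, 40, 40]);
translate([40, 0, 540]) cube([240, 40, 40]);
translate([40, 0, 720]) cube([240, 40, 40]);
translate([40, 0, 900]) cube([240, 40, 40]);
translate([40, 0, 1080]) cube([240, 40, 40]);
translate([280, 0, 0]) cube([40, 40, 1320]);
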